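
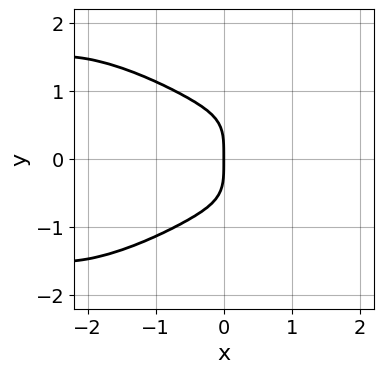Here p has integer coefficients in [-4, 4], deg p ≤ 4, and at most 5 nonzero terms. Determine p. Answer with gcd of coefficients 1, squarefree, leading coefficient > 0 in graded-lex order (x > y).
x^4 + 3*y^4 + 3*x^3 + 3*x

(a) deg p = 4. A generic line meets the curve in up to 4 points.
(b) Symmetries: it's symmetric under y → −y, forcing even powers of y.
(c) Against the integer gridlines: it crosses the x-axis at the gridline x = 0; it meets the y-axis at y = 0 (among the integer gridlines).
(d) Together with the visible shape, these determine p as stated.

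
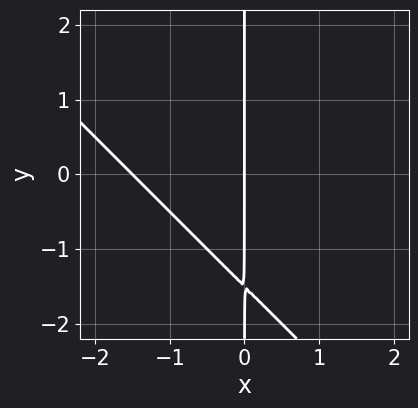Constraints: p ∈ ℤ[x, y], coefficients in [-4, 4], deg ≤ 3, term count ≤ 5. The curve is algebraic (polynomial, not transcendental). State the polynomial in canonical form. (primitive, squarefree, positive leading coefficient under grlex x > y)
2*x^2 + 2*x*y + 3*x

1. deg p = 2.
2. From the axis intercepts and sections: every point of the y-axis in the box is on the curve; it crosses the x-axis at the gridline x = 0.
3. Together with the visible shape, these determine p as stated.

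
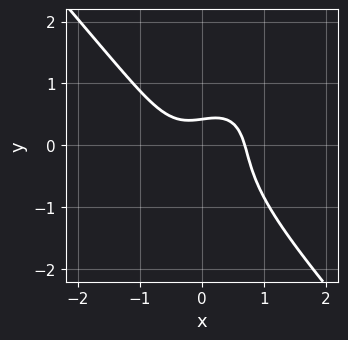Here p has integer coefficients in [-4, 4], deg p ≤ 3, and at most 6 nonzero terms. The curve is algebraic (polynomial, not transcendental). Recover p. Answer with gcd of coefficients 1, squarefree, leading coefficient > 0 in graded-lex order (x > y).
3*x^3 + 2*y^3 - x*y + 2*y - 1

First, deg p = 3.
Finally, the integer polynomial consistent with all of this is the stated p.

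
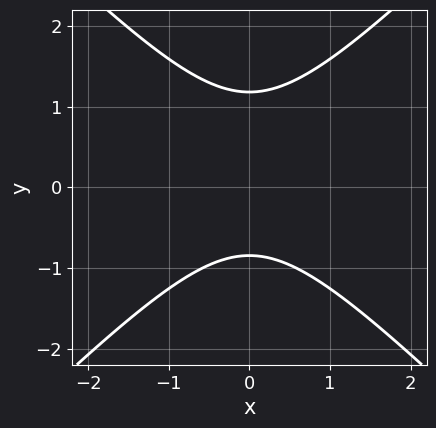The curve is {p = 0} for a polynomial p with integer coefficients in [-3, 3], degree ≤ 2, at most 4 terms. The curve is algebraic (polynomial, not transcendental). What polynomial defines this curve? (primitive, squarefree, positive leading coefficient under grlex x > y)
3*x^2 - 3*y^2 + y + 3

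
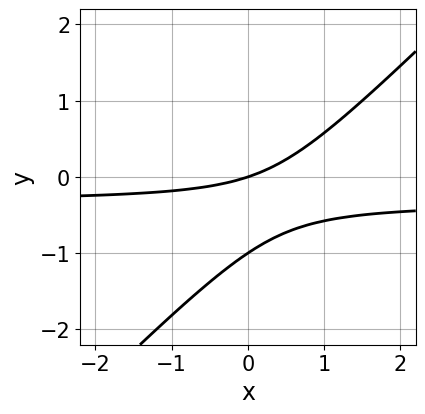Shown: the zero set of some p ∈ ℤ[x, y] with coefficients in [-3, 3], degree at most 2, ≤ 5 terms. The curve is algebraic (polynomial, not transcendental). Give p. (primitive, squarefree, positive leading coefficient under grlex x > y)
3*x*y - 3*y^2 + x - 3*y

deg p = 2.
Reading off the gridlines: the y-axis gridline crossings are at y ∈ {-1, 0}; it meets the x-axis at x = 0 (among the integer gridlines).
Matching integer coefficients to the picture gives p.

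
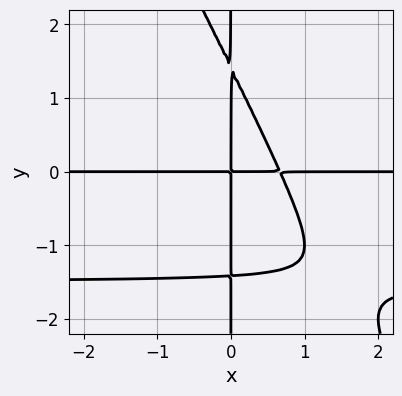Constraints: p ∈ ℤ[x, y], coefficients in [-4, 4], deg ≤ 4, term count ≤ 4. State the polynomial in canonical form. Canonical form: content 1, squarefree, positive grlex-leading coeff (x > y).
1. deg p = 4. A generic line meets the curve in up to 4 points.
2. Observable constraints: the visible y-axis segment lies entirely on the curve; every point of the x-axis in the box is on the curve.
3. These observations pin down the coefficients.

2*x^2*y^2 + x*y^3 + 3*x^2*y - 2*x*y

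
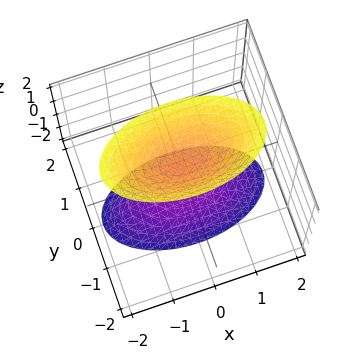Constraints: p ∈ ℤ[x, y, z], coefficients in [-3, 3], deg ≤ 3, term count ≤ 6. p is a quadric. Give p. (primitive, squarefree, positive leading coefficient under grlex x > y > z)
x^2 + 3*y^2 - z^2 + 1

1. I count 2 distinct pieces. Treating them together as one polynomial.
2. Degree: two sheets facing apart; a quadric, so deg p = 2.
3. Symmetries: mirror symmetry x ↦ −x ⇒ only even powers of x; the y ↦ −y reflection is a symmetry, so y appears only in even powers; it's symmetric under z → −z, forcing even powers of z.
4. Reading off the gridlines: it misses every integer gridline on the y-axis; among the integer gridlines, it crosses the z-axis at z ∈ {-1, 1}; the surface avoids every integer x-axis point in the box.
5. Together with the visible shape, these determine p as stated.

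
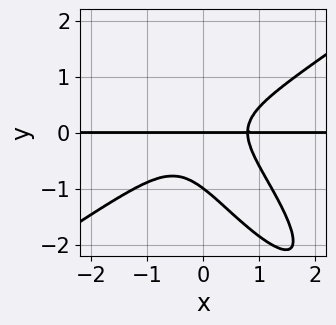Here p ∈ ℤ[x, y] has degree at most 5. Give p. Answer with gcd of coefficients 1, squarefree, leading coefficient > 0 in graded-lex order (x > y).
2*x^3*y - 3*x*y^3 - 2*y^4 - y^3 - y

First, the degree is 4 — a generic line meets the curve in up to 4 points.
Then, from the visible intercepts: the y-axis gridline crossings are at y ∈ {-1, 0}; the visible x-axis segment lies entirely on the curve.
Finally, these observations pin down the coefficients.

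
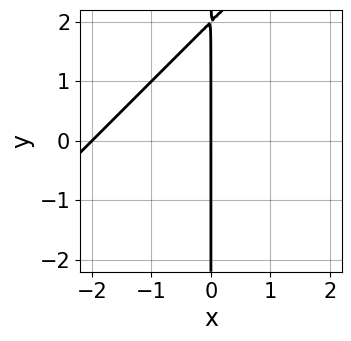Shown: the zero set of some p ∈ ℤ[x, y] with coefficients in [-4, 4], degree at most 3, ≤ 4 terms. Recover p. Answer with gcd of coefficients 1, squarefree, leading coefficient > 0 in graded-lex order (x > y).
First, degree: no degree-1 curve has this shape, so deg p = 2.
Then, from the axis intercepts and sections: the x-axis gridline crossings are at x ∈ {-2, 0}; the visible y-axis segment lies entirely on the curve.
Finally, together with the visible shape, these determine p as stated.

x^2 - x*y + 2*x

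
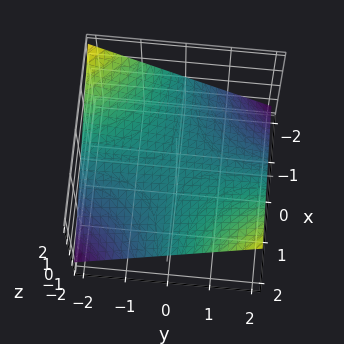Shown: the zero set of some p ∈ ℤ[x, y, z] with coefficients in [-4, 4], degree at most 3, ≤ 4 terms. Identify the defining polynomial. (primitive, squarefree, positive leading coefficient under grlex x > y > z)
x*y - 3*z

1. Degree: a saddle surface; a quadric, so deg p = 2.
2. Reading off the gridlines: one z-axis crossing is at z = 0; every point of the y-axis in the box is on the surface; every point of the x-axis in the box is on the surface.
3. Solving for integer coefficients yields p as stated.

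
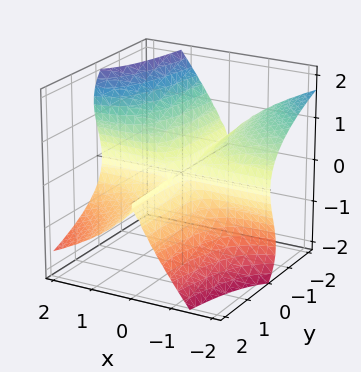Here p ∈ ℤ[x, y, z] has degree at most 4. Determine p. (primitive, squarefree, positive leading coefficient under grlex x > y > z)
First, deg p = 3. No degree-2 surface has this shape.
Then, observable constraints: it crosses the z-axis at the gridline z = 0; the visible y-axis segment lies entirely on the surface; the visible x-axis segment lies entirely on the surface.
Finally, together with the visible shape, these determine p as stated.

x^2*y - x*z^2 + z^3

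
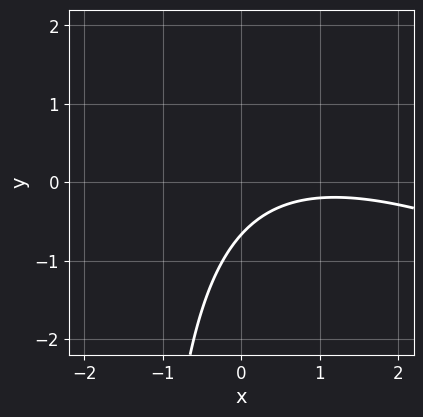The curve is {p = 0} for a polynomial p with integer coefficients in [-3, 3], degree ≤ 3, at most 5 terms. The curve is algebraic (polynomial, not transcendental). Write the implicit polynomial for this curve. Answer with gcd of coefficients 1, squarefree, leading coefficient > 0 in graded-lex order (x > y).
(a) The degree is 2 — the shape is more complex than any degree-1 curve.
(b) Checking where it meets the axes: no x-intercept at any integer in the box.
(c) Putting this together gives p.

x^2 + 2*x*y - 2*x + 3*y + 2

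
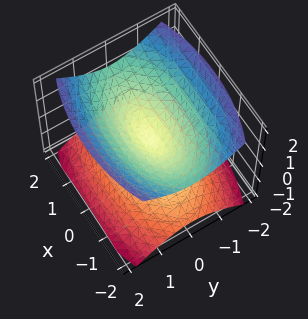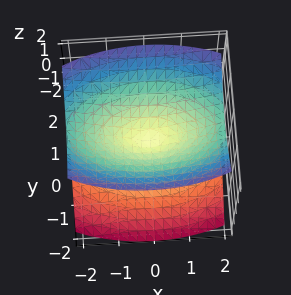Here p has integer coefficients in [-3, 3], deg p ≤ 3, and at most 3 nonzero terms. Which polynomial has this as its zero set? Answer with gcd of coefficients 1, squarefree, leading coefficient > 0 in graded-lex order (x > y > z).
x^2 + 3*y^2 - 3*z^2

(a) The picture has 2 separate pieces. Treating them together as one polynomial.
(b) The degree is 2 — a double cone through the origin; a quadric.
(c) Symmetries: it's symmetric under y → −y, forcing even powers of y; it's symmetric under z → −z, forcing even powers of z; it's symmetric under x → −x, forcing even powers of x.
(d) Checking where it meets the axes: one z-axis crossing is at z = 0; it crosses the x-axis at the gridline x = 0; it crosses the y-axis at the gridline y = 0.
(e) Assembling these constraints gives the stated polynomial.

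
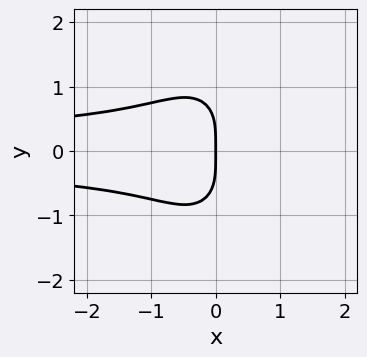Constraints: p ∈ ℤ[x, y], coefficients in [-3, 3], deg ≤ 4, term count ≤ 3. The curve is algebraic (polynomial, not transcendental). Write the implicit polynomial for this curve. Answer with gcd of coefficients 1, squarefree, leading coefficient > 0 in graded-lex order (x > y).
(a) The degree is 4 — no degree-3 curve has this shape.
(b) Symmetries: it's symmetric under y → −y, forcing even powers of y.
(c) Reading off the gridlines: it meets the x-axis at x = 0 (among the integer gridlines); it meets the y-axis at y = 0 (among the integer gridlines).
(d) Fitting integer coefficients to these (and the overall shape) gives p.

3*x^2*y^2 + y^4 + 2*x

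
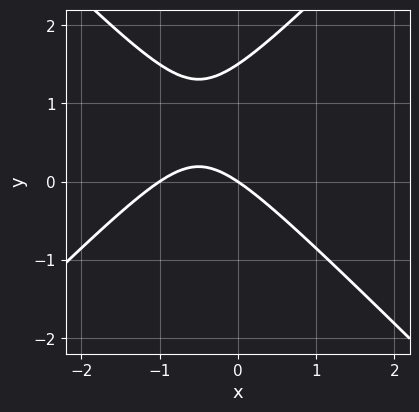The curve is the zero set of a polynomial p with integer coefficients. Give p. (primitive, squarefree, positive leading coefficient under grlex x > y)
1. Degree: no degree-1 curve has this shape, so deg p = 2.
2. Observable constraints: the x-axis gridline crossings are at x ∈ {-1, 0}; one y-axis crossing is at y = 0.
3. The integer polynomial consistent with all of this is the stated p.

2*x^2 - 2*y^2 + 2*x + 3*y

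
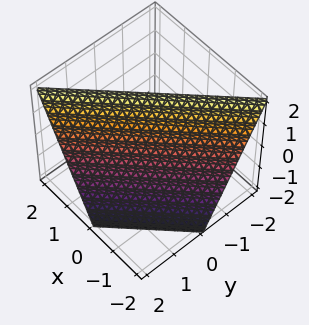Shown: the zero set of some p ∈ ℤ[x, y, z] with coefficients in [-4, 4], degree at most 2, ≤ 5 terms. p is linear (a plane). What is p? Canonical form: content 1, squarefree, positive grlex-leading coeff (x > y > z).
2*x - 2*y - z + 2

First, deg p = 1. The surface is flat (a plane).
Then, from the axis intercepts and sections: it meets the x-axis at x = -1 (among the integer gridlines); one z-axis crossing is at z = 2.
Finally, putting this together gives p. Check: (0, 1, 0) on the y-axis lies on the surface, and p(0, 1, 0) = 0. ✓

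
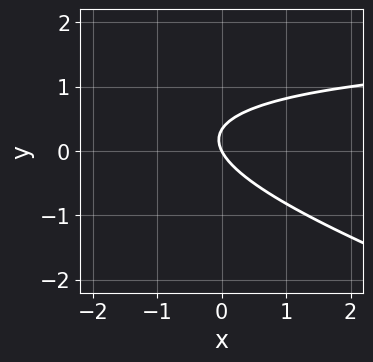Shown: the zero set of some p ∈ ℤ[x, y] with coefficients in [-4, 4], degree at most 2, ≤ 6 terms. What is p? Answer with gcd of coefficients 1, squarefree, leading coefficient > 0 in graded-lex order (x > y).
1. deg p = 2. The shape is more complex than any degree-1 curve.
2. Against the integer gridlines: it crosses the x-axis at the gridline x = 0; it meets the y-axis at y = 0 (among the integer gridlines).
3. Matching integer coefficients to the picture gives p.

x*y + 3*y^2 - 2*x - y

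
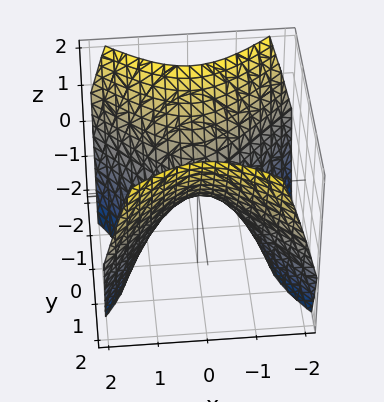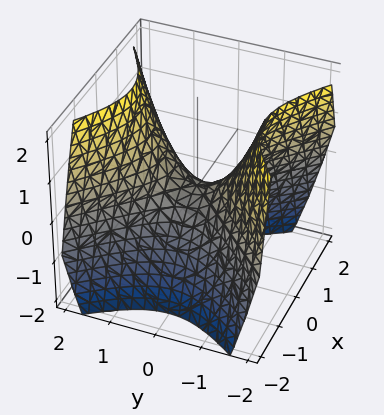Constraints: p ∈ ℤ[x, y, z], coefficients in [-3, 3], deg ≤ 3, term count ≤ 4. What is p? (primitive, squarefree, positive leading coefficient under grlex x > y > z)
1. The degree is 2 — a hyperbolic paraboloid; a quadric.
2. Symmetries: it's symmetric under y → −y, forcing even powers of y; the x ↦ −x reflection is a symmetry, so x appears only in even powers.
3. Checking where it meets the axes: it crosses the y-axis at the gridline y = 0; one x-axis crossing is at x = 0.
4. Assembling these constraints gives the stated polynomial.

x^2 - y^2 + z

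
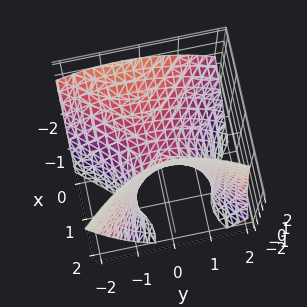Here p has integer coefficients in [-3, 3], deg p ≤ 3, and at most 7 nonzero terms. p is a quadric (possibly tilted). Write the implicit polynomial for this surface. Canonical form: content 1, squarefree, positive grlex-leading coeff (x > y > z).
deg p = 2. No degree-1 surface has this shape.
From the visible intercepts: one z-axis crossing is at z = 0; it meets the y-axis at y = 0 (among the integer gridlines); one x-axis crossing is at x = 0.
Together with the visible shape, these determine p as stated.

2*x^2 + x*y + 3*x*z - 2*y^2 - 3*z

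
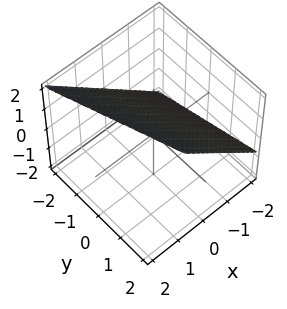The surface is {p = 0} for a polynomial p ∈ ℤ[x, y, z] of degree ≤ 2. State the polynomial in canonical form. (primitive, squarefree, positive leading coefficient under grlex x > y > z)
1. Degree: the surface is flat (a plane), so deg p = 1.
2. Observable constraints: it crosses the y-axis at the gridline y = -2.
3. Matching integer coefficients to the picture gives p.

3*x + y - 3*z + 2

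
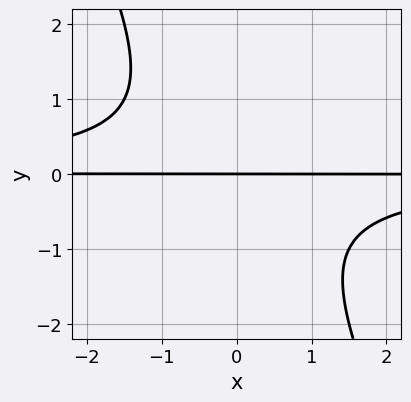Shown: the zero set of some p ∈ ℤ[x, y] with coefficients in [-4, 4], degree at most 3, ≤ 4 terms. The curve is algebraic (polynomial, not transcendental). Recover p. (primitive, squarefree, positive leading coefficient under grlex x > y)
1. The degree is 3 — the shape is more complex than any degree-2 curve.
2. From the visible intercepts: one y-axis crossing is at y = 0; every point of the x-axis in the box is on the curve.
3. Putting this together gives p.

2*x*y^2 + y^3 + 2*y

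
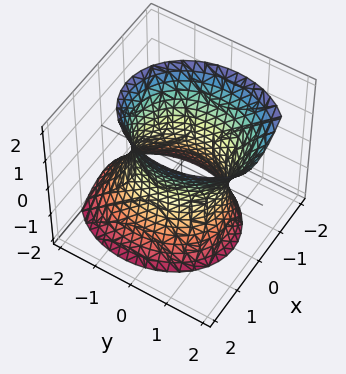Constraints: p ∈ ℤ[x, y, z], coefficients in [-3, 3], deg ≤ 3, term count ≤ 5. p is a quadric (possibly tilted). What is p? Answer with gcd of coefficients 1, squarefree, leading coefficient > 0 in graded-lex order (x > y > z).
3*x^2 + 2*y^2 - y*z - z^2 - 3

(a) deg p = 2. The shape is more complex than any degree-1 surface.
(b) Observable constraints: no z-intercept at any integer in the box; the x-axis gridline crossings are at x ∈ {-1, 1}.
(c) Putting this together gives p.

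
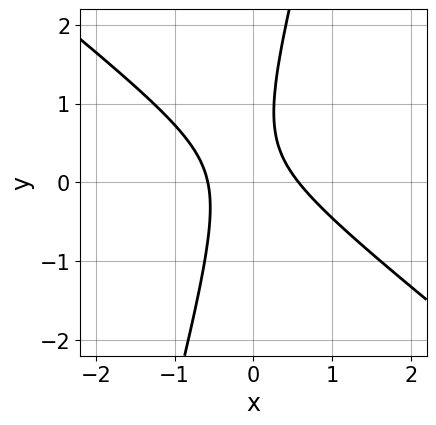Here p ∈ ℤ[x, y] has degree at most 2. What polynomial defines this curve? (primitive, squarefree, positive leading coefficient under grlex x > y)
(a) The degree is 2 — a generic line meets the curve in up to 2 points.
(b) From the axis intercepts and sections: no y-intercept at any integer in the box.
(c) The integer polynomial consistent with all of this is the stated p.

3*x^2 + 3*x*y - y^2 + y - 1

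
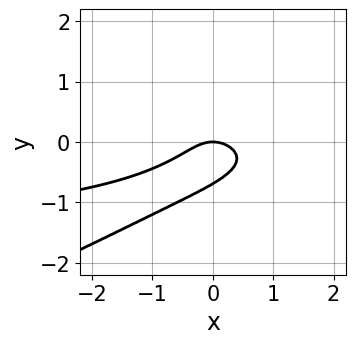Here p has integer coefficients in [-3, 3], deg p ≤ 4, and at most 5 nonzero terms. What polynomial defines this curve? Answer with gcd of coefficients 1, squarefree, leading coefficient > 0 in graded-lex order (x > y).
x*y^3 - 3*y^4 - 3*x*y^2 - x^2 - y

1. The degree is 4 — the shape is more complex than any degree-3 curve.
2. Reading off the gridlines: it meets the x-axis at x = 0 (among the integer gridlines); it meets the y-axis at y = 0 (among the integer gridlines).
3. Solving for integer coefficients yields p as stated.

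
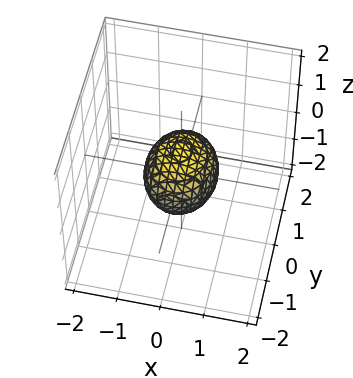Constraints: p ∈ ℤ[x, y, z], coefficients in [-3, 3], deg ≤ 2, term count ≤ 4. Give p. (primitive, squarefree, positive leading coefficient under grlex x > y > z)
1. deg p = 2.
2. Symmetries: mirror symmetry z ↦ −z ⇒ only even powers of z; the x ↦ −x reflection is a symmetry, so x appears only in even powers; it's symmetric under y → −y, forcing even powers of y.
3. Checking where it meets the axes: among the integer gridlines, it crosses the y-axis at y ∈ {-1, 1}.
4. Solving for integer coefficients yields p as stated.

3*x^2 + 2*y^2 + 3*z^2 - 2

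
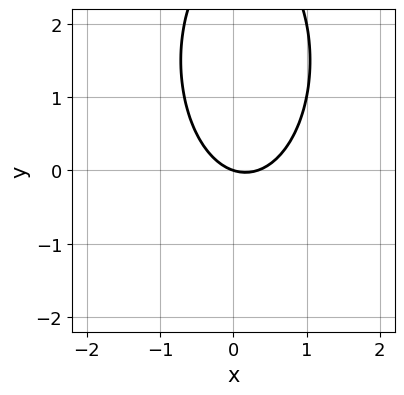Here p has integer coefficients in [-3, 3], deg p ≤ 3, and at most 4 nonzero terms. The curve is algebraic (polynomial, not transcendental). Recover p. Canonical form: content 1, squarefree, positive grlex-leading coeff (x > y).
Degree: the shape is more complex than any degree-1 curve, so deg p = 2.
Checking where it meets the axes: one x-axis crossing is at x = 0; one y-axis crossing is at y = 0.
These observations pin down the coefficients.

3*x^2 + y^2 - x - 3*y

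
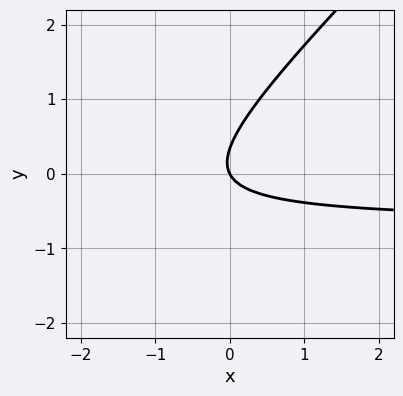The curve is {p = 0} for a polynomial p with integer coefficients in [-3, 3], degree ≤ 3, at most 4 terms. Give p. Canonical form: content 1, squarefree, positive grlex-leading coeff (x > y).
3*x*y - 3*y^2 + 2*x + y

Degree: a generic line meets the curve in up to 2 points, so deg p = 2.
Reading off the gridlines: it crosses the y-axis at the gridline y = 0; it crosses the x-axis at the gridline x = 0.
Solving for integer coefficients yields p as stated.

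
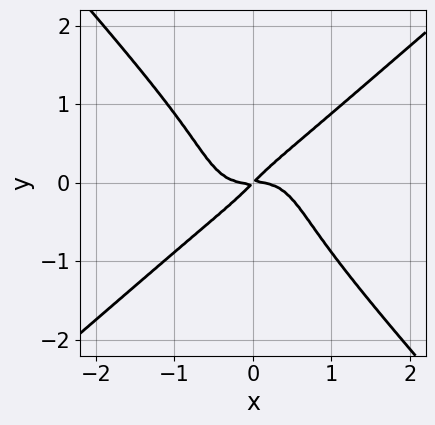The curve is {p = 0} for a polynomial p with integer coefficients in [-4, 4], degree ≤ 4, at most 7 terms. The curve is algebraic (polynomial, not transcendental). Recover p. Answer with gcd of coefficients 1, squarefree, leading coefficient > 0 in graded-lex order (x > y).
2*x^4 - x^3*y - 2*y^4 + x*y - y^2

1. The degree is 4 — the shape is more complex than any degree-3 curve.
2. Against the integer gridlines: one y-axis crossing is at y = 0; it crosses the x-axis at the gridline x = 0.
3. Fitting integer coefficients to these (and the overall shape) gives p.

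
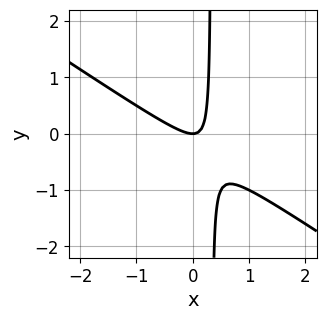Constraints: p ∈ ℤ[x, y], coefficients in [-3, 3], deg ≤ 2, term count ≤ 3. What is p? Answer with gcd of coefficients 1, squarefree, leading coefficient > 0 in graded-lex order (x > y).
2*x^2 + 3*x*y - y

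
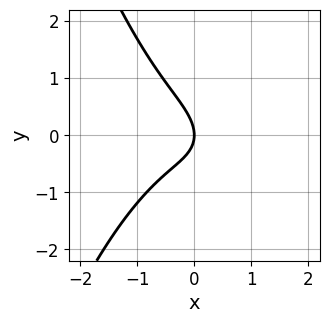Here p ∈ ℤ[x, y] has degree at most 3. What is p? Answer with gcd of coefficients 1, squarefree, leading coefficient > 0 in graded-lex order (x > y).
First, deg p = 3.
Next, against the integer gridlines: one y-axis crossing is at y = 0; one x-axis crossing is at x = 0.
Finally, matching integer coefficients to the picture gives p.

2*x^3 + x*y + 2*y^2 + 2*x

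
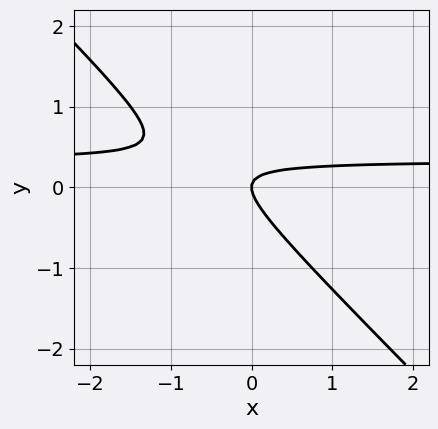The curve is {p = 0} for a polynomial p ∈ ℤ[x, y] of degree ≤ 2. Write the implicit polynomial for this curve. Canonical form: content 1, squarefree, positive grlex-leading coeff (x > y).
(a) Degree: the shape is more complex than any degree-1 curve, so deg p = 2.
(b) Checking where it meets the axes: it meets the y-axis at y = 0 (among the integer gridlines); it crosses the x-axis at the gridline x = 0.
(c) These observations pin down the coefficients.

3*x*y + 3*y^2 - x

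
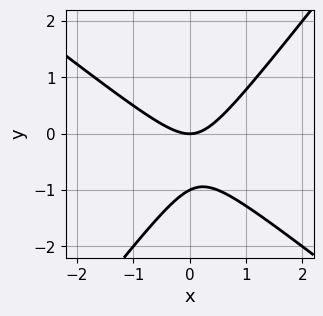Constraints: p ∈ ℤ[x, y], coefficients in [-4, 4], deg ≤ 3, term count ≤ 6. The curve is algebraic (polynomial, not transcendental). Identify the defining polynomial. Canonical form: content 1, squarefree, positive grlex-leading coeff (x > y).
1. deg p = 2. A generic line meets the curve in up to 2 points.
2. From the visible intercepts: it meets the x-axis at x = 0 (among the integer gridlines); among the integer gridlines, it crosses the y-axis at y ∈ {-1, 0}.
3. Assembling these constraints gives the stated polynomial.

2*x^2 + x*y - 2*y^2 - 2*y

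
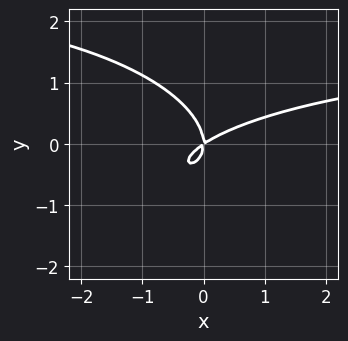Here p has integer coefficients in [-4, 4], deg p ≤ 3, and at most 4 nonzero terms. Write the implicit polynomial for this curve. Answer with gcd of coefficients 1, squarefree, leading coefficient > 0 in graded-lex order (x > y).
1. deg p = 3. The shape is more complex than any degree-2 curve.
2. From the visible intercepts: it crosses the y-axis at the gridline y = 0; it crosses the x-axis at the gridline x = 0.
3. The integer polynomial consistent with all of this is the stated p.

x^2*y + 3*y^3 - 2*x^2 + 3*x*y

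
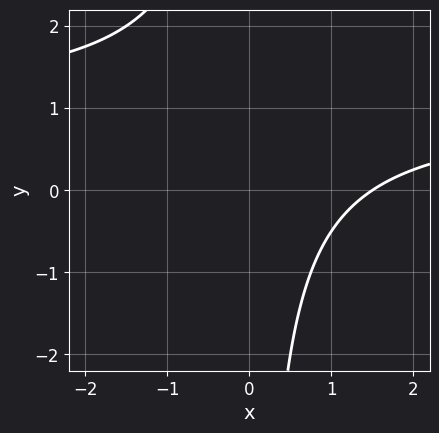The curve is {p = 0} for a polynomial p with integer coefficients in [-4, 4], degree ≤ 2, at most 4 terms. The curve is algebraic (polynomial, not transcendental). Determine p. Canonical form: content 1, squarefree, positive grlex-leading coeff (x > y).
2*x*y - 2*x + 3

1. The degree is 2 — no degree-1 curve has this shape.
2. Observable constraints: it misses every integer gridline on the y-axis.
3. These observations pin down the coefficients.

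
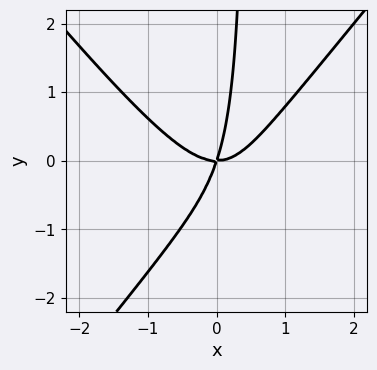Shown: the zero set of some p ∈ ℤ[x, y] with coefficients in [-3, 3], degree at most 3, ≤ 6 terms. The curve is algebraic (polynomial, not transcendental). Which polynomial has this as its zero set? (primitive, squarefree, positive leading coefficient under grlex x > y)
3*x^3 - 2*x*y^2 - 3*x*y + y^2

First, deg p = 3. A generic line meets the curve in up to 3 points.
Then, reading off the gridlines: it meets the y-axis at y = 0 (among the integer gridlines); one x-axis crossing is at x = 0.
Finally, these observations pin down the coefficients.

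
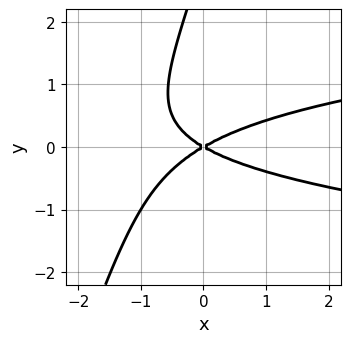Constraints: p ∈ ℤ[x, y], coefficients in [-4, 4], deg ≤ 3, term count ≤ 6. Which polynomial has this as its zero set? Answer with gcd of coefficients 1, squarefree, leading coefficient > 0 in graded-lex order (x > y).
1. deg p = 3.
2. Reading off the gridlines: it meets the x-axis at x = 0 (among the integer gridlines); it crosses the y-axis at the gridline y = 0.
3. The integer polynomial consistent with all of this is the stated p.

3*x*y^2 - y^3 - x^2 + 3*y^2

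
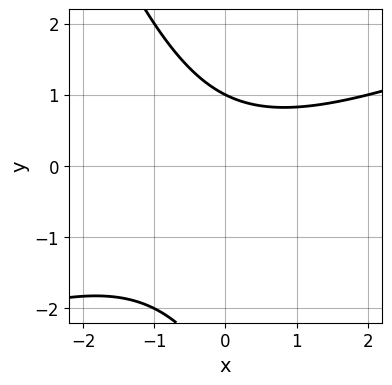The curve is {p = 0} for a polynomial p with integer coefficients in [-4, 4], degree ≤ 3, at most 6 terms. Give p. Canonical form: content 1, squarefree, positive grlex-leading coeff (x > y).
x^2 - 2*x*y - y^2 - 2*y + 3

1. deg p = 2. A generic line meets the curve in up to 2 points.
2. Against the integer gridlines: one y-axis crossing is at y = 1; it misses every integer gridline on the x-axis.
3. Putting this together gives p.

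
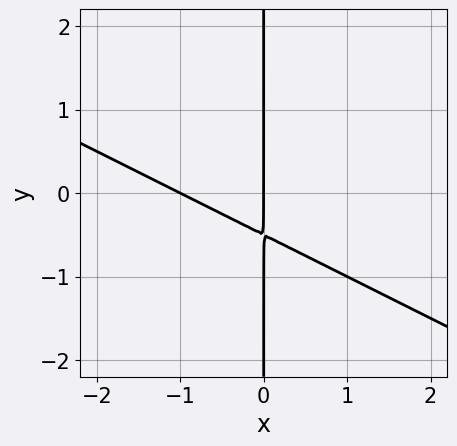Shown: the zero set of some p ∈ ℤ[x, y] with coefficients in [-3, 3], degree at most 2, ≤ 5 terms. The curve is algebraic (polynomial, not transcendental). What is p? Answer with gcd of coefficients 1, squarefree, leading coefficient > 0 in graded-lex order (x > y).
x^2 + 2*x*y + x

Degree: a generic line meets the curve in up to 2 points, so deg p = 2.
From the visible intercepts: the x-axis gridline crossings are at x ∈ {-1, 0}; every point of the y-axis in the box is on the curve.
Fitting integer coefficients to these (and the overall shape) gives p.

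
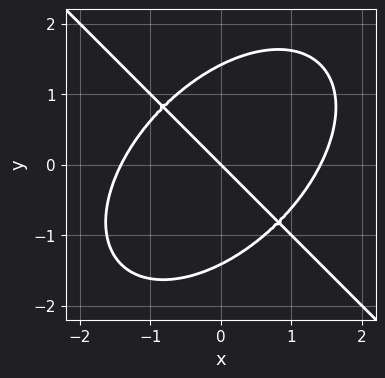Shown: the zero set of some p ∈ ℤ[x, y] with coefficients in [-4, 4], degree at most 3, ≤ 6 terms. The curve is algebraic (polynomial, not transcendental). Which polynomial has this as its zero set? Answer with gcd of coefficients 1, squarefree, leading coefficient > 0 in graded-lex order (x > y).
x^3 + y^3 - 2*x - 2*y

1. Degree: no degree-2 curve has this shape, so deg p = 3.
2. Checking where it meets the axes: one y-axis crossing is at y = 0; it crosses the x-axis at the gridline x = 0.
3. Together with the visible shape, these determine p as stated.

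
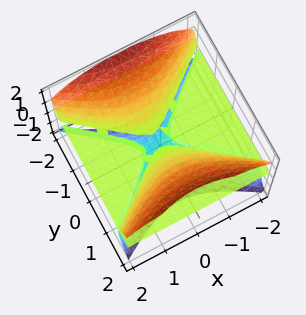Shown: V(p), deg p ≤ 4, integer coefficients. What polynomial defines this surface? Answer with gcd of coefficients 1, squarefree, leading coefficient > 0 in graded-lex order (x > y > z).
2*x^2*z - 3*y^2*z + 2*z^3 - y*z + 2*z^2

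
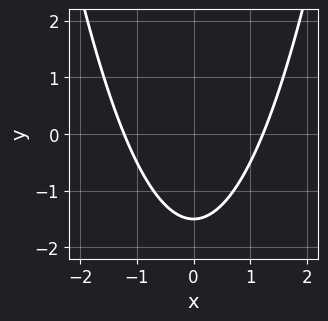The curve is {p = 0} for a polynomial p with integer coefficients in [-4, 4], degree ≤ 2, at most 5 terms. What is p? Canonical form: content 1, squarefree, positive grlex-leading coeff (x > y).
2*x^2 - 2*y - 3

1. Degree: no degree-1 curve has this shape, so deg p = 2.
2. Symmetries: the x ↦ −x reflection is a symmetry, so x appears only in even powers.
3. Fitting integer coefficients to these (and the overall shape) gives p.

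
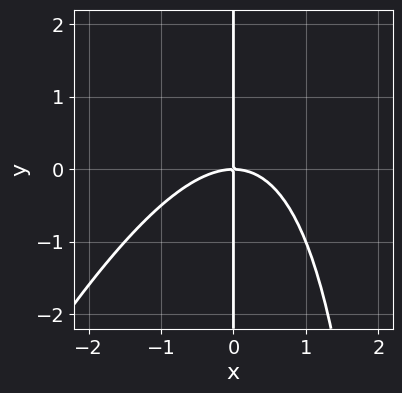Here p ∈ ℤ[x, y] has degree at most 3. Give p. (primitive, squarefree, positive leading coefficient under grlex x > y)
2*x^3 - x^2*y + 3*x*y

(a) deg p = 3. A generic line meets the curve in up to 3 points.
(b) Observable constraints: every point of the y-axis in the box is on the curve; it crosses the x-axis at the gridline x = 0.
(c) Fitting integer coefficients to these (and the overall shape) gives p.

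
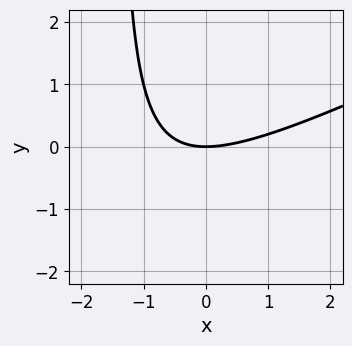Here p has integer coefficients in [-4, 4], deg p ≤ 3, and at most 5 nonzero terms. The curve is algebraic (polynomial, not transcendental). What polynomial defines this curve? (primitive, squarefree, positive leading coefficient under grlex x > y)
First, degree: the shape is more complex than any degree-1 curve, so deg p = 2.
Then, reading off the gridlines: it crosses the x-axis at the gridline x = 0; it crosses the y-axis at the gridline y = 0.
Finally, solving for integer coefficients yields p as stated.

x^2 - 2*x*y - 3*y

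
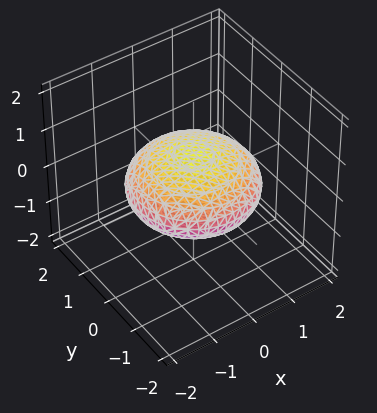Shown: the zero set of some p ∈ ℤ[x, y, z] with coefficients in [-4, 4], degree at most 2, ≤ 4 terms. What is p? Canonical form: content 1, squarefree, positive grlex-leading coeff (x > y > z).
x^2 + y^2 + 3*z^2 - 2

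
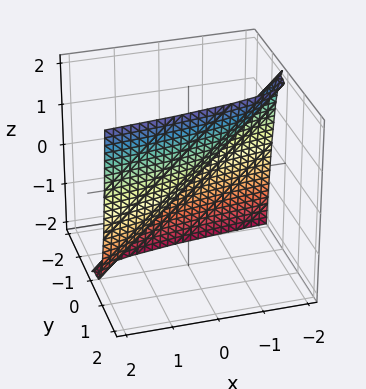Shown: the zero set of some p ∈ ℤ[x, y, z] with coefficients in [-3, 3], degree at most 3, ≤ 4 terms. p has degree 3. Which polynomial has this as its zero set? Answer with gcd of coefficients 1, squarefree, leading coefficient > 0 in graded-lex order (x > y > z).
First, degree: no degree-2 surface has this shape, so deg p = 3.
Then, checking where it meets the axes: it meets the z-axis at z = 0 (among the integer gridlines); it meets the y-axis at y = 0 (among the integer gridlines); it meets the x-axis at x = 0 (among the integer gridlines).
Finally, the integer polynomial consistent with all of this is the stated p.

3*y^3 - x - z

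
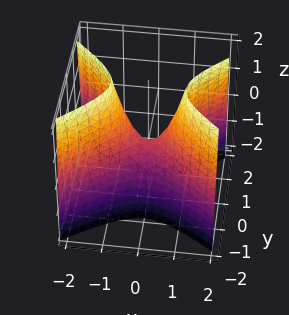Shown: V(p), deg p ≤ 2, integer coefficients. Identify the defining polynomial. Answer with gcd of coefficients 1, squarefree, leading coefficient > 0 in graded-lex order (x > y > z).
2*x^2 - 3*y^2 - z

First, deg p = 2. A hyperbolic paraboloid; a quadric.
Next, symmetries: the x ↦ −x reflection is a symmetry, so x appears only in even powers; mirror symmetry y ↦ −y ⇒ only even powers of y.
Then, against the integer gridlines: it crosses the y-axis at the gridline y = 0; it meets the x-axis at x = 0 (among the integer gridlines).
Finally, these observations pin down the coefficients.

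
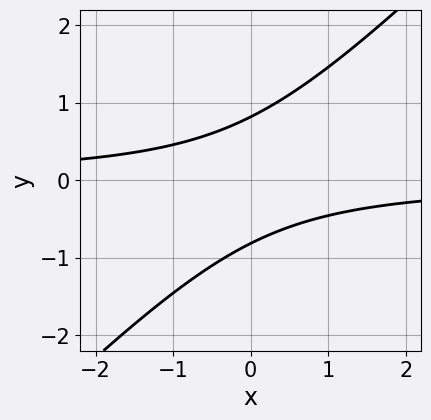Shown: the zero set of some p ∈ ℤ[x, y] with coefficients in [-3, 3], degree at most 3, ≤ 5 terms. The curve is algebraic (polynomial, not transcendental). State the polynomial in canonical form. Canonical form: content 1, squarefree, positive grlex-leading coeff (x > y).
(a) Degree: the shape is more complex than any degree-1 curve, so deg p = 2.
(b) Observable constraints: it misses every integer gridline on the x-axis.
(c) Assembling these constraints gives the stated polynomial.

3*x*y - 3*y^2 + 2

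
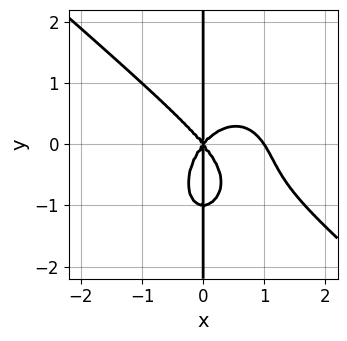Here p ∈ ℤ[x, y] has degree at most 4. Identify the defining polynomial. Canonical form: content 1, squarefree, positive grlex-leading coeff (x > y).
First, degree: a generic line meets the curve in up to 4 points, so deg p = 4.
Then, reading off the gridlines: among the integer gridlines, it crosses the x-axis at x ∈ {0, 1}; the visible y-axis segment lies entirely on the curve.
Finally, putting this together gives p.

3*x^4 + 2*x^3*y + 2*x*y^3 - 3*x^3 + 2*x*y^2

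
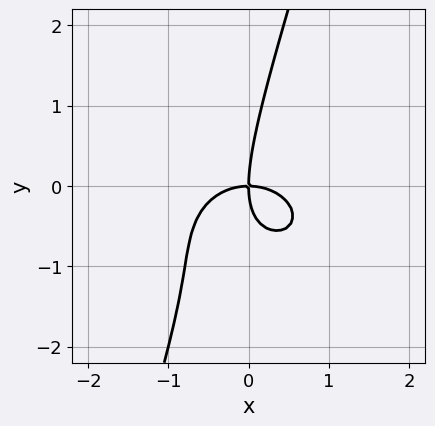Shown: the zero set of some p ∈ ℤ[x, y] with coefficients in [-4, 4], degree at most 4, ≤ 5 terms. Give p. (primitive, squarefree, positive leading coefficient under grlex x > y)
2*x^3 + 3*x*y^2 - y^3 + 3*x*y

(a) Degree: the shape is more complex than any degree-2 curve, so deg p = 3.
(b) Checking where it meets the axes: it crosses the y-axis at the gridline y = 0; one x-axis crossing is at x = 0.
(c) Putting this together gives p.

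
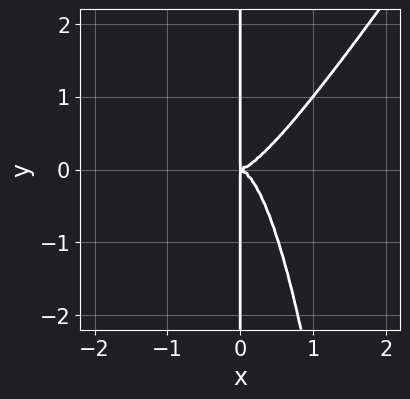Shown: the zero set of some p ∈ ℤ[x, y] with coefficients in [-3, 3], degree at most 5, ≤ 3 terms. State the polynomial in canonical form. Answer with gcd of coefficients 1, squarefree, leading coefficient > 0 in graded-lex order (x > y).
Degree: no degree-3 curve has this shape, so deg p = 4.
Reading off the gridlines: the visible y-axis segment lies entirely on the curve.
The integer polynomial consistent with all of this is the stated p.

3*x^4 - 2*x^3*y - x*y^2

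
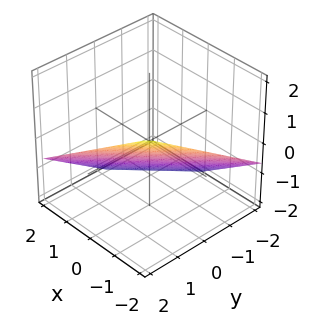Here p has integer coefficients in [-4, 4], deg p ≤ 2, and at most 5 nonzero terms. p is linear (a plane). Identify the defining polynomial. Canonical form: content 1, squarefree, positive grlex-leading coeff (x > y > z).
1. deg p = 1. The surface is flat (a plane).
2. Observable constraints: one x-axis crossing is at x = -1; one y-axis crossing is at y = 1.
3. Matching integer coefficients to the picture gives p.

2*x - 2*y + 3*z + 2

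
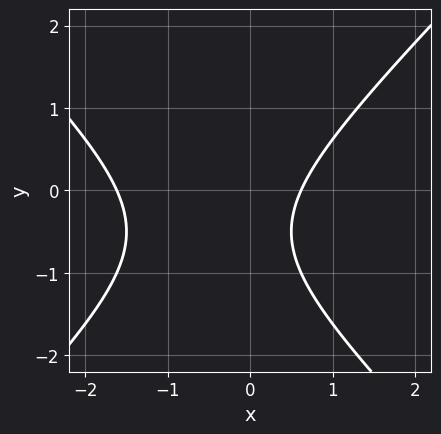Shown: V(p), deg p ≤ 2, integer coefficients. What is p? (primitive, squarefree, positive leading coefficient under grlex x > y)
(a) Degree: no degree-1 curve has this shape, so deg p = 2.
(b) Observable constraints: it misses every integer gridline on the y-axis.
(c) Solving for integer coefficients yields p as stated.

x^2 - y^2 + x - y - 1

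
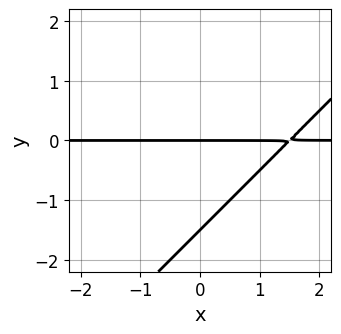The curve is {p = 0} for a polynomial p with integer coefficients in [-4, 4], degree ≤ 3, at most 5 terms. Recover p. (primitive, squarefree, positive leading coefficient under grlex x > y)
2*x*y - 2*y^2 - 3*y

First, degree: a generic line meets the curve in up to 2 points, so deg p = 2.
Next, against the integer gridlines: one y-axis crossing is at y = 0; the visible x-axis segment lies entirely on the curve.
Finally, matching integer coefficients to the picture gives p.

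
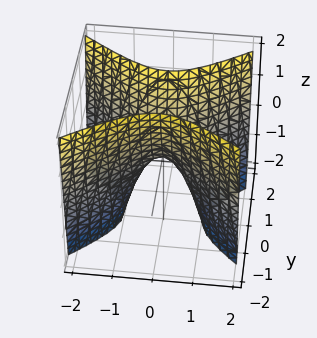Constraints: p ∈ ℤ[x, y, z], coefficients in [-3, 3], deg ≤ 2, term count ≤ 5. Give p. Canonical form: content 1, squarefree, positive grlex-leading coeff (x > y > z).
2*x^2 - 3*y^2 + z

Degree: a hyperbolic paraboloid; a quadric, so deg p = 2.
Symmetries: mirror symmetry y ↦ −y ⇒ only even powers of y; mirror symmetry x ↦ −x ⇒ only even powers of x.
Observable constraints: one x-axis crossing is at x = 0; it crosses the z-axis at the gridline z = 0; it crosses the y-axis at the gridline y = 0.
Together with the visible shape, these determine p as stated.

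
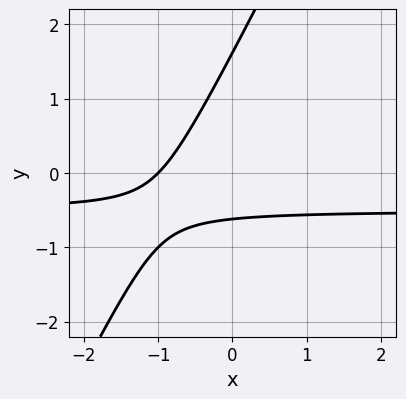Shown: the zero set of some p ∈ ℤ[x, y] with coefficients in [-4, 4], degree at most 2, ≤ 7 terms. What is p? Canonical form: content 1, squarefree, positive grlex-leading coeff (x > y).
2*x*y - y^2 + x + y + 1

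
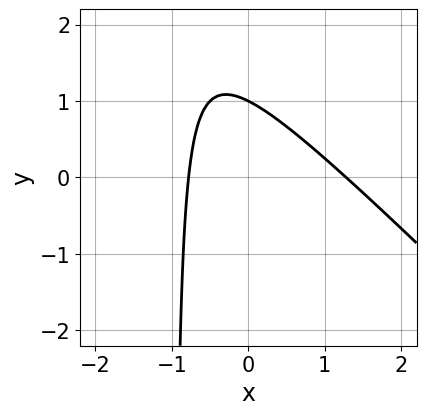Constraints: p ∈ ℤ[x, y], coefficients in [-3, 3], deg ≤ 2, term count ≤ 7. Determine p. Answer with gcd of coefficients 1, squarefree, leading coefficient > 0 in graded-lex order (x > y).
1. The degree is 2 — the shape is more complex than any degree-1 curve.
2. From the axis intercepts and sections: it meets the y-axis at y = 1 (among the integer gridlines).
3. Together with the visible shape, these determine p as stated.

2*x^2 + 2*x*y - x + 2*y - 2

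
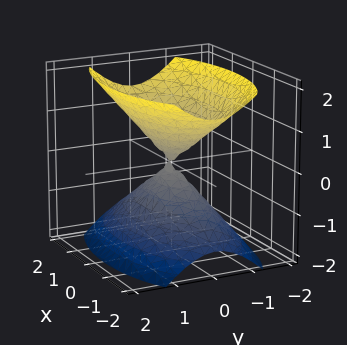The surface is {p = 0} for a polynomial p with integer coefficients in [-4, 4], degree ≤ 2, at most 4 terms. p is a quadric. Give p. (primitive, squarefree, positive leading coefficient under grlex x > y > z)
First, the picture has 2 separate pieces.
Next, the degree is 2 — two nappes meeting at a single point; a quadric.
Then, symmetries: it's symmetric under x → −x, forcing even powers of x; mirror symmetry z ↦ −z ⇒ only even powers of z; mirror symmetry y ↦ −y ⇒ only even powers of y.
Then, from the visible intercepts: one y-axis crossing is at y = 0; it crosses the z-axis at the gridline z = 0; one x-axis crossing is at x = 0.
Finally, matching integer coefficients to the picture gives p.

x^2 + 3*y^2 - 2*z^2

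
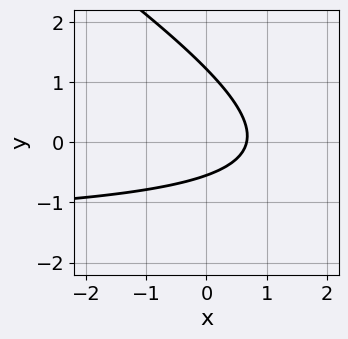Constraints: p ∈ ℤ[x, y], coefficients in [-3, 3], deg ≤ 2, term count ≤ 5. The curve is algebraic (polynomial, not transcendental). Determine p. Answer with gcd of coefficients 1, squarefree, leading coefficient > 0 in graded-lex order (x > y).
2*x*y + 3*y^2 + 3*x - 2*y - 2

The degree is 2 — a generic line meets the curve in up to 2 points.
Matching integer coefficients to the picture gives p.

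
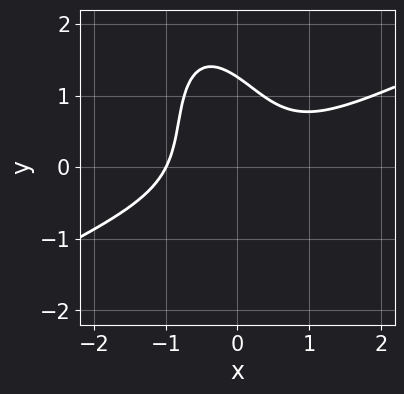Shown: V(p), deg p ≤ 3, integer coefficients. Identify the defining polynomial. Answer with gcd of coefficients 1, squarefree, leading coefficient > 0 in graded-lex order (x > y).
2*x^3 - 3*x^2*y - 2*x*y^2 - y^3 + 2

First, deg p = 3. A generic line meets the curve in up to 3 points.
Next, from the axis intercepts and sections: it meets the x-axis at x = -1 (among the integer gridlines).
Finally, solving for integer coefficients yields p as stated.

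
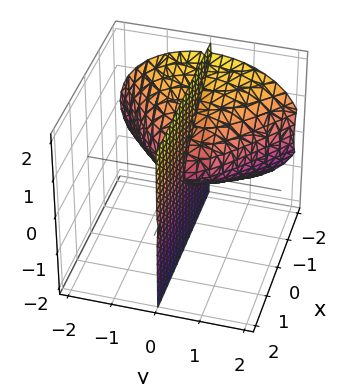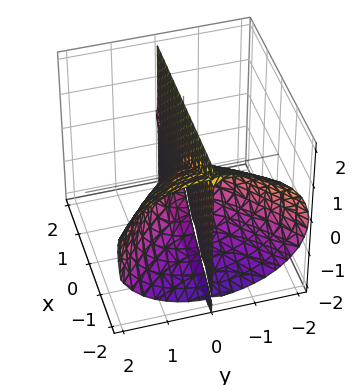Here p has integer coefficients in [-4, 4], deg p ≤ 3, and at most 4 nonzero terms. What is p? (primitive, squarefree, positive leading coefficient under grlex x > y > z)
First, there are 2 components. Treating them together as one polynomial.
Then, the degree is 3 — the shape is more complex than any degree-2 surface.
Next, checking where it meets the axes: it crosses the y-axis at the gridline y = 0; every point of the z-axis in the box is on the surface; every point of the x-axis in the box is on the surface.
Finally, assembling these constraints gives the stated polynomial.

x^2*y - 2*y^3 - 3*y*z^2 - 2*x*y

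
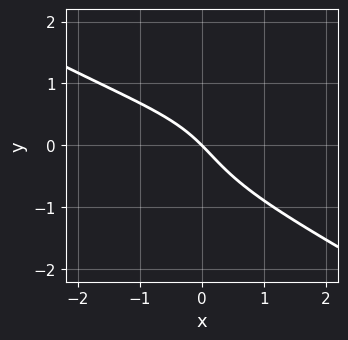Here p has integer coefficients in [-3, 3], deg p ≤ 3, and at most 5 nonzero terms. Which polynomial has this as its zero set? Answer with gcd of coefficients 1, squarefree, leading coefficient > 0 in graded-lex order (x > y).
(a) Degree: no degree-2 curve has this shape, so deg p = 3.
(b) From the visible intercepts: it meets the y-axis at y = 0 (among the integer gridlines); it meets the x-axis at x = 0 (among the integer gridlines).
(c) Matching integer coefficients to the picture gives p.

x^2*y - 3*y^3 + x*y - 3*x - 3*y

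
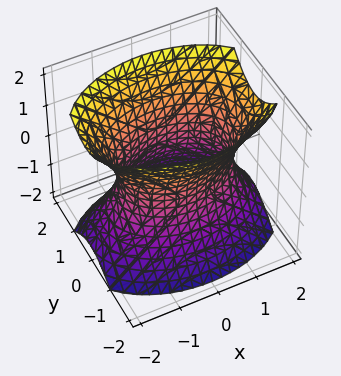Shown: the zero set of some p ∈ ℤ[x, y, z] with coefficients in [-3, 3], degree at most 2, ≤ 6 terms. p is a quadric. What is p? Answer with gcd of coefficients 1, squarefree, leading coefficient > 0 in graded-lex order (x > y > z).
1. Degree: one connected sheet with a waist; a quadric, so deg p = 2.
2. Symmetries: it's symmetric under z → −z, forcing even powers of z; it's symmetric under y → −y, forcing even powers of y; it's symmetric under x → −x, forcing even powers of x.
3. Against the integer gridlines: it misses every integer gridline on the z-axis; among the integer gridlines, it crosses the y-axis at y ∈ {-1, 1}.
4. These observations pin down the coefficients.

x^2 + 2*y^2 - z^2 - 2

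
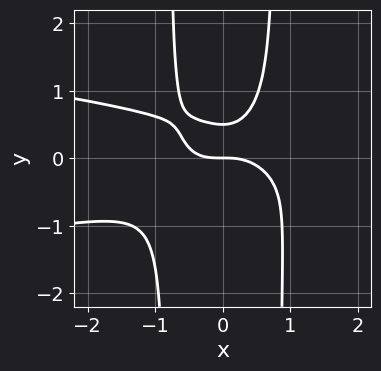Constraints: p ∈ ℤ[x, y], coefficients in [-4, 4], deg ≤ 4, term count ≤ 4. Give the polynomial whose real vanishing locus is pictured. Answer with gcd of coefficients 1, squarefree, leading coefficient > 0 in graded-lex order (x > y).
3*x^2*y^2 + x^3 - 2*y^2 + y

deg p = 4. A generic line meets the curve in up to 4 points.
Reading off the gridlines: it meets the y-axis at y = 0 (among the integer gridlines); it meets the x-axis at x = 0 (among the integer gridlines).
Solving for integer coefficients yields p as stated.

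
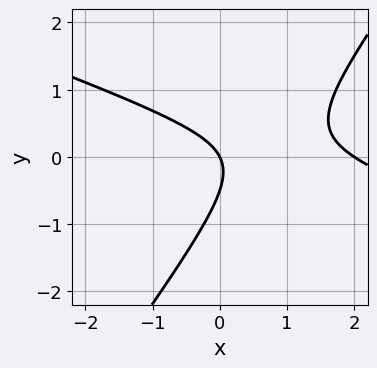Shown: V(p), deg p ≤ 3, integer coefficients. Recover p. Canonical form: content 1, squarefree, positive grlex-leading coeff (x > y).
x^2 + 2*x*y - 2*y^2 - 2*x - y

Degree: no degree-1 curve has this shape, so deg p = 2.
From the visible intercepts: one y-axis crossing is at y = 0; among the integer gridlines, it crosses the x-axis at x ∈ {0, 2}.
Assembling these constraints gives the stated polynomial.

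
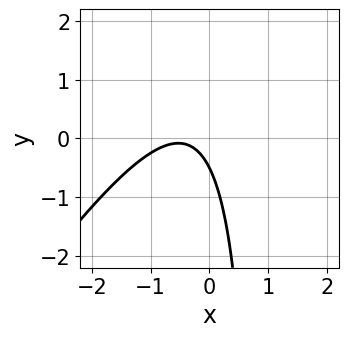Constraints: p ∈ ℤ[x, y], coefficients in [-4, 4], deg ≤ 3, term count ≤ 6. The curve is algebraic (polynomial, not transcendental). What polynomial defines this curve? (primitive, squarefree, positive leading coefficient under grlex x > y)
The degree is 2 — no degree-1 curve has this shape.
From the axis intercepts and sections: no x-intercept at any integer in the box.
Solving for integer coefficients yields p as stated.

3*x^2 - 2*x*y + 3*x + 2*y + 1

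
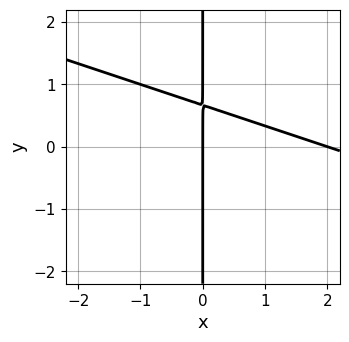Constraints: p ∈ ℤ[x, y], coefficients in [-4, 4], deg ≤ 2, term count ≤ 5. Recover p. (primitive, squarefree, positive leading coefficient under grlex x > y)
Degree: the shape is more complex than any degree-1 curve, so deg p = 2.
Observable constraints: the x-axis gridline crossings are at x ∈ {0, 2}; the visible y-axis segment lies entirely on the curve.
The integer polynomial consistent with all of this is the stated p.

x^2 + 3*x*y - 2*x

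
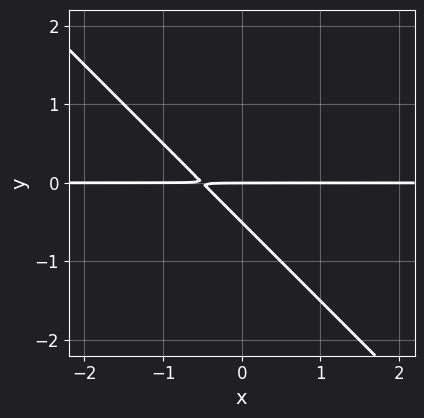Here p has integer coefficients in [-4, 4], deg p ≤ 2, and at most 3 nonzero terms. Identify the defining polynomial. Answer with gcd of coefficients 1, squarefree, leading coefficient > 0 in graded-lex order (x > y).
2*x*y + 2*y^2 + y

Degree: the shape is more complex than any degree-1 curve, so deg p = 2.
From the visible intercepts: it crosses the y-axis at the gridline y = 0; every point of the x-axis in the box is on the curve.
Solving for integer coefficients yields p as stated.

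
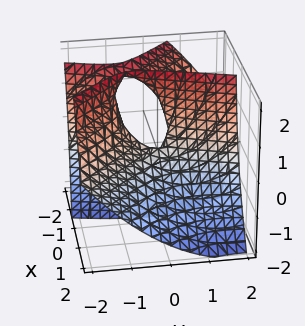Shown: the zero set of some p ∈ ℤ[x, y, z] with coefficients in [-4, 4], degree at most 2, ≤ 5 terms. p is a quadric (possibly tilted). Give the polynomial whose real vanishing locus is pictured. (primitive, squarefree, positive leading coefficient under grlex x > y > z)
(a) The degree is 2 — a generic line meets the surface in up to 2 points.
(b) From the visible intercepts: it meets the z-axis at z = 0 (among the integer gridlines); one x-axis crossing is at x = 0; it crosses the y-axis at the gridline y = 0.
(c) Matching integer coefficients to the picture gives p.

3*x^2 + 2*x*y + 3*x*z - y^2 + z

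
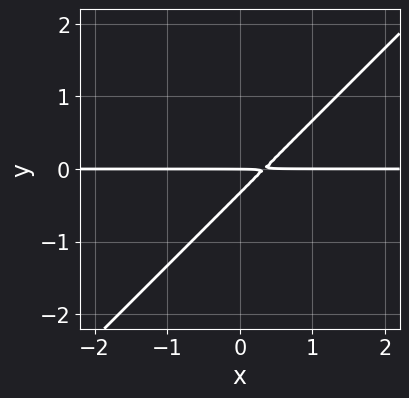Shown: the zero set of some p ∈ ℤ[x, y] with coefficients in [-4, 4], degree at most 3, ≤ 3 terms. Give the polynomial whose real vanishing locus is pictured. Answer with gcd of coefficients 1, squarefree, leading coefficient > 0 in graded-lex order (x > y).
3*x*y - 3*y^2 - y

Degree: the shape is more complex than any degree-1 curve, so deg p = 2.
Against the integer gridlines: one y-axis crossing is at y = 0; every point of the x-axis in the box is on the curve.
These observations pin down the coefficients.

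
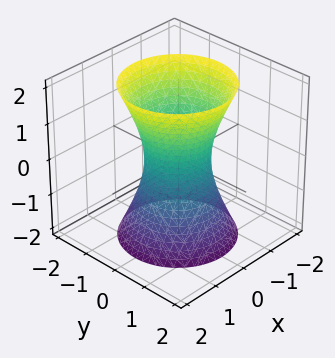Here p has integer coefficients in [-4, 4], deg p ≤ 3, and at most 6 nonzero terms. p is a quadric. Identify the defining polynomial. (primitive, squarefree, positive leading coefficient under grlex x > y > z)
First, degree: one connected sheet with a waist; a quadric, so deg p = 2.
Next, by symmetry, every cross-section ⟂ z is a circle, so x, y appear only via x² + y²; mirror symmetry z ↦ −z ⇒ only even powers of z.
Then, from the visible intercepts: the surface avoids every integer z-axis point in the box; a circular section at z = 2 has radius between 1 and 2.
Finally, fitting integer coefficients to these (and the overall shape) gives p.

3*x^2 + 3*y^2 - z^2 - 2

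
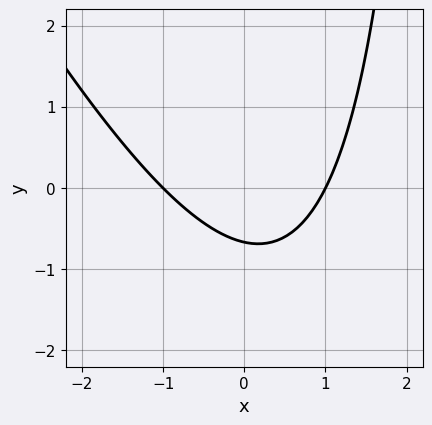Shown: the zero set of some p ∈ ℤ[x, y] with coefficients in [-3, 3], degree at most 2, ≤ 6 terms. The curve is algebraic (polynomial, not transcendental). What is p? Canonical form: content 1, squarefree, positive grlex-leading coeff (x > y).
deg p = 2. No degree-1 curve has this shape.
Reading off the gridlines: among the integer gridlines, it crosses the x-axis at x ∈ {-1, 1}.
Putting this together gives p.

2*x^2 + x*y - 3*y - 2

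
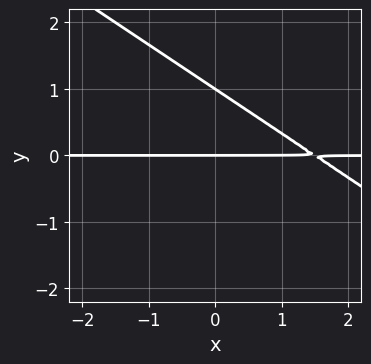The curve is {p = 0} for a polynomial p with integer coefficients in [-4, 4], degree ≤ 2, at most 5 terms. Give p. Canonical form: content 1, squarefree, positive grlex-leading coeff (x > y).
The degree is 2 — no degree-1 curve has this shape.
Against the integer gridlines: among the integer gridlines, it crosses the y-axis at y ∈ {0, 1}; every point of the x-axis in the box is on the curve.
Solving for integer coefficients yields p as stated.

2*x*y + 3*y^2 - 3*y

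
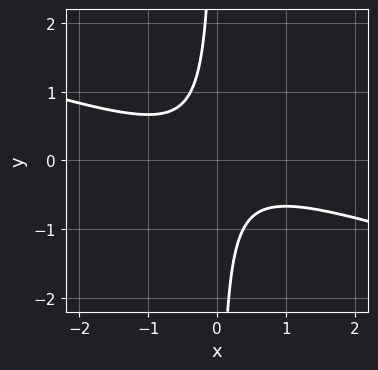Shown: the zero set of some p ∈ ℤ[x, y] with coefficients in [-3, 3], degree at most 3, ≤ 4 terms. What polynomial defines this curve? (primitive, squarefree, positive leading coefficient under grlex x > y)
First, the degree is 2 — no degree-1 curve has this shape.
Then, checking where it meets the axes: it misses every integer gridline on the y-axis; it misses every integer gridline on the x-axis.
Finally, the integer polynomial consistent with all of this is the stated p.

x^2 + 3*x*y + 1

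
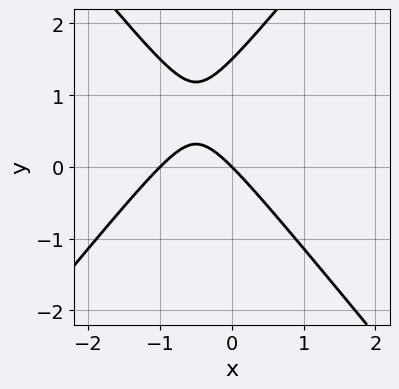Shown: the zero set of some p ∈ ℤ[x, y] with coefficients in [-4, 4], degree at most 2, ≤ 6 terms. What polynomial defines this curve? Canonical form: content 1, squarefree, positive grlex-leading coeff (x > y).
First, the degree is 2 — no degree-1 curve has this shape.
Then, checking where it meets the axes: the x-axis gridline crossings are at x ∈ {-1, 0}; it meets the y-axis at y = 0 (among the integer gridlines).
Finally, the integer polynomial consistent with all of this is the stated p.

3*x^2 - 2*y^2 + 3*x + 3*y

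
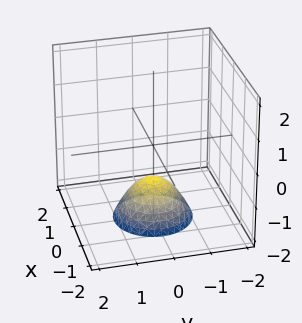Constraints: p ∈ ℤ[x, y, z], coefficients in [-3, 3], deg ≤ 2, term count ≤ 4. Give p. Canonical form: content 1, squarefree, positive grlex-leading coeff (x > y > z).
Degree: the shape is more complex than any degree-1 surface, so deg p = 2.
By symmetry, the surface is invariant under rotation about z: p = q(x² + y², z).
Against the integer gridlines: it misses every integer gridline on the x-axis; one z-axis crossing is at z = -1; no y-intercept at any integer in the box.
Fitting integer coefficients to these (and the overall shape) gives p.

x^2 + y^2 + z + 1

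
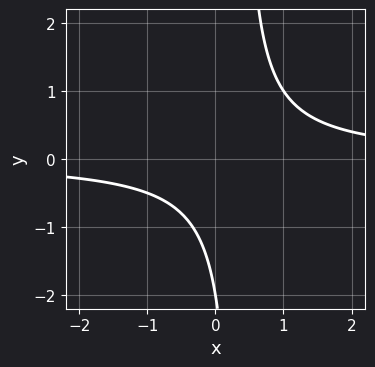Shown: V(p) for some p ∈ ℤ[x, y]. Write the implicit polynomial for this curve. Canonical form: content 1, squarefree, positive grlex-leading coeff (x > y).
(a) deg p = 2. No degree-1 curve has this shape.
(b) From the visible intercepts: it misses every integer gridline on the x-axis; it meets the y-axis at y = -2 (among the integer gridlines).
(c) These observations pin down the coefficients.

3*x*y - y - 2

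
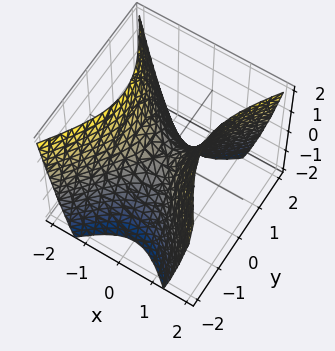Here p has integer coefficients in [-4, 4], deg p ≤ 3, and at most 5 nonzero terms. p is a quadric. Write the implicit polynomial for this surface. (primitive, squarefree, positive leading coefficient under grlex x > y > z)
(a) The degree is 2 — a hyperbolic paraboloid; a quadric.
(b) Symmetries: it's symmetric under y → −y, forcing even powers of y; it's symmetric under x → −x, forcing even powers of x.
(c) Observable constraints: one y-axis crossing is at y = 0; it crosses the x-axis at the gridline x = 0; it meets the z-axis at z = 0 (among the integer gridlines).
(d) Fitting integer coefficients to these (and the overall shape) gives p.

3*x^2 - 2*y^2 - 2*z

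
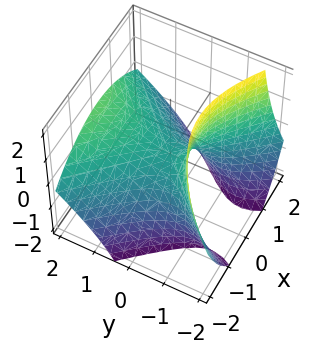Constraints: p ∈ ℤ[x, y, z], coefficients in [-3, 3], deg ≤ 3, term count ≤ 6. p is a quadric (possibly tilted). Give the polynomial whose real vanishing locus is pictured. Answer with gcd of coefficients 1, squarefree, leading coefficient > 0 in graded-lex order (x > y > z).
2*x^2 - 2*y^2 + 3*y*z + 3*z

1. Degree: the shape is more complex than any degree-1 surface, so deg p = 2.
2. From the axis intercepts and sections: one y-axis crossing is at y = 0; it meets the x-axis at x = 0 (among the integer gridlines).
3. The integer polynomial consistent with all of this is the stated p.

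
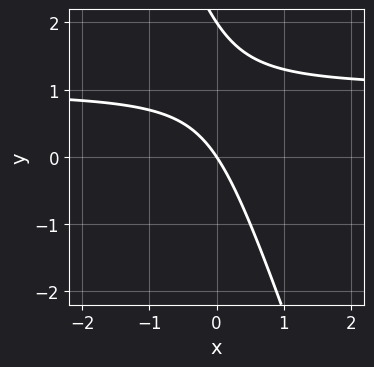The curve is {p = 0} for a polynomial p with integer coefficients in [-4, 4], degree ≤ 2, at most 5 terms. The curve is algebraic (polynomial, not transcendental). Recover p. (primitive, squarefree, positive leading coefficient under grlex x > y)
3*x*y + y^2 - 3*x - 2*y

First, degree: no degree-1 curve has this shape, so deg p = 2.
Next, observable constraints: it meets the x-axis at x = 0 (among the integer gridlines); among the integer gridlines, it crosses the y-axis at y ∈ {0, 2}.
Finally, matching integer coefficients to the picture gives p.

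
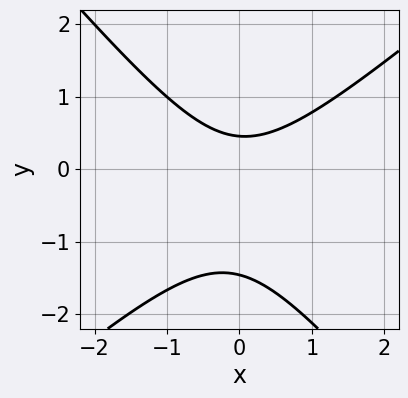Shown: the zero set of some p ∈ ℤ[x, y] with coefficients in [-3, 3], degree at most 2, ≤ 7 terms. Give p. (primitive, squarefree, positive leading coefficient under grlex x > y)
3*x^2 - x*y - 3*y^2 - 3*y + 2

First, the degree is 2 — a generic line meets the curve in up to 2 points.
Then, observable constraints: the curve avoids every integer x-axis point in the box.
Finally, putting this together gives p.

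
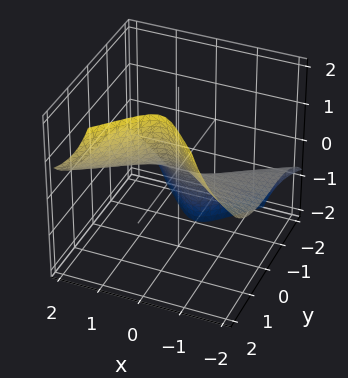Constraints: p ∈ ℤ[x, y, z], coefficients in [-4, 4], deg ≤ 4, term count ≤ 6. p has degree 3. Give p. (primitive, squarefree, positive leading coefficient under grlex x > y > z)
First, the degree is 3 — the shape is more complex than any degree-2 surface.
Then, observable constraints: it crosses the z-axis at the gridline z = 0; one y-axis crossing is at y = 0.
Finally, the integer polynomial consistent with all of this is the stated p.

3*x^2*z - y^3 - y + z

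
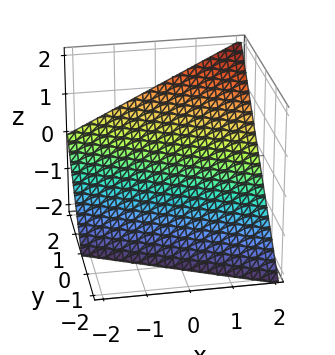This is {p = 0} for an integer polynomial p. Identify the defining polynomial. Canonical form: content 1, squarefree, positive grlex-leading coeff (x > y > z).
First, degree: every cross-section is a straight line — this is a plane, so deg p = 1.
Then, from the visible intercepts: one y-axis crossing is at y = 1; it meets the z-axis at z = -1 (among the integer gridlines).
Finally, fitting integer coefficients to these (and the overall shape) gives p.

x + 2*y - 2*z - 2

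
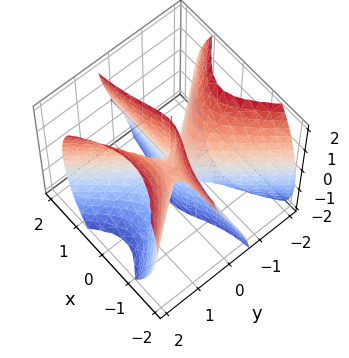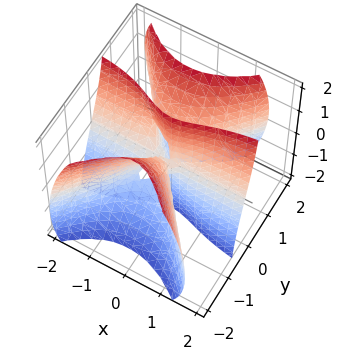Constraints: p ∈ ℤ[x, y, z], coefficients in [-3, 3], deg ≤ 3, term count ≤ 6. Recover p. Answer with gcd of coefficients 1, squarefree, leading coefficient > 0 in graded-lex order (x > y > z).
The degree is 3 — the shape is more complex than any degree-2 surface.
From the visible intercepts: the visible x-axis segment lies entirely on the surface; the visible z-axis segment lies entirely on the surface.
Fitting integer coefficients to these (and the overall shape) gives p.

3*x^2*y - x^2*z - 2*y^3 + y*z^2 + x*y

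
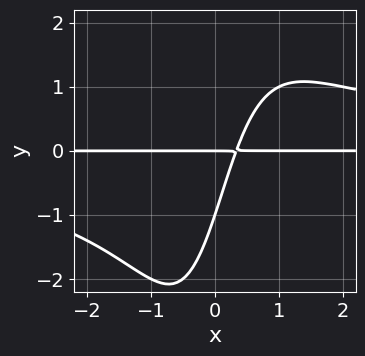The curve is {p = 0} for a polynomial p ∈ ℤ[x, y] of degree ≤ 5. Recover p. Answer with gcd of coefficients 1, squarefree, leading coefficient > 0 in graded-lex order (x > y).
x^2*y^2 - 3*x*y + y^2 + y

1. deg p = 4. The shape is more complex than any degree-3 curve.
2. Reading off the gridlines: the y-axis gridline crossings are at y ∈ {-1, 0}; every point of the x-axis in the box is on the curve.
3. Putting this together gives p.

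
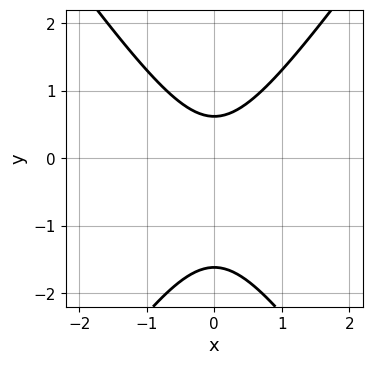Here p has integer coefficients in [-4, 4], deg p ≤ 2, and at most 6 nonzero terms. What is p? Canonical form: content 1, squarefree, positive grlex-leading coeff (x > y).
First, deg p = 2. A generic line meets the curve in up to 2 points.
Next, symmetries: mirror symmetry x ↦ −x ⇒ only even powers of x.
Next, checking where it meets the axes: it misses every integer gridline on the x-axis.
Finally, together with the visible shape, these determine p as stated.

2*x^2 - y^2 - y + 1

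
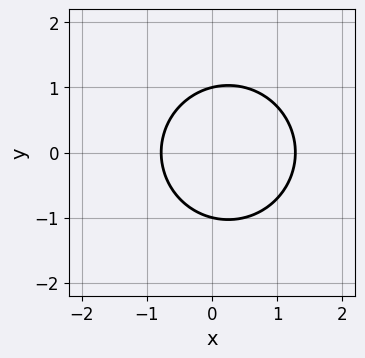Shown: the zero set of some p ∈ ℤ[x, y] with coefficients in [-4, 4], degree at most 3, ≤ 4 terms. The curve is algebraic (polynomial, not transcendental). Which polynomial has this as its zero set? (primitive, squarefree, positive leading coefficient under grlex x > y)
(a) deg p = 2. The shape is more complex than any degree-1 curve.
(b) Symmetries: the y ↦ −y reflection is a symmetry, so y appears only in even powers.
(c) Observable constraints: the y-axis gridline crossings are at y ∈ {-1, 1}.
(d) Assembling these constraints gives the stated polynomial.

2*x^2 + 2*y^2 - x - 2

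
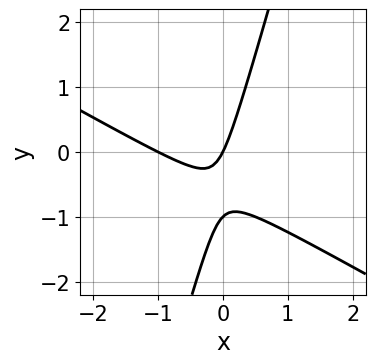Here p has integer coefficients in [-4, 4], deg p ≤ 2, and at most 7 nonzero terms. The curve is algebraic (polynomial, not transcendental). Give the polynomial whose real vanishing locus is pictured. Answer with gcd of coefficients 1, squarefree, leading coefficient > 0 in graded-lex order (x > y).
2*x^2 + 3*x*y - y^2 + 2*x - y

(a) Degree: a generic line meets the curve in up to 2 points, so deg p = 2.
(b) From the axis intercepts and sections: among the integer gridlines, it crosses the x-axis at x ∈ {-1, 0}; the y-axis gridline crossings are at y ∈ {-1, 0}.
(c) Together with the visible shape, these determine p as stated.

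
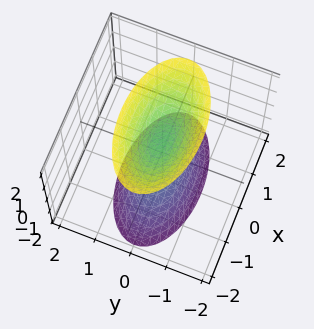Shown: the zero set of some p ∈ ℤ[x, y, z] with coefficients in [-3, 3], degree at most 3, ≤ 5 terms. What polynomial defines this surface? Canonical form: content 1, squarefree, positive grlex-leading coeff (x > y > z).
x^2 + 3*y^2 - z^2 + 1

1. There are 2 components. Treating them together as one polynomial.
2. The degree is 2 — two separate bowl-shaped sheets opening away from each other; a quadric.
3. Symmetries: the z ↦ −z reflection is a symmetry, so z appears only in even powers; it's symmetric under y → −y, forcing even powers of y; the x ↦ −x reflection is a symmetry, so x appears only in even powers.
4. From the axis intercepts and sections: the surface avoids every integer x-axis point in the box; it misses every integer gridline on the y-axis.
5. Fitting integer coefficients to these (and the overall shape) gives p. Check: (0, 0, -1) on the z-axis lies on the surface, and p(0, 0, -1) = 0. ✓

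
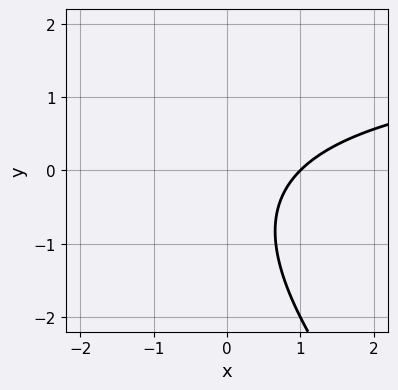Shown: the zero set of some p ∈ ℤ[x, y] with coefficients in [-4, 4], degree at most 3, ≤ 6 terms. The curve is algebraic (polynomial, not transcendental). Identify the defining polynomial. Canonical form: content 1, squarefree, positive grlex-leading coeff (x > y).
x*y + y^2 - 2*x + y + 2

1. The degree is 2 — the shape is more complex than any degree-1 curve.
2. Against the integer gridlines: the curve avoids every integer y-axis point in the box; one x-axis crossing is at x = 1.
3. These observations pin down the coefficients.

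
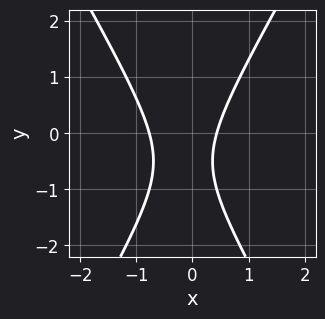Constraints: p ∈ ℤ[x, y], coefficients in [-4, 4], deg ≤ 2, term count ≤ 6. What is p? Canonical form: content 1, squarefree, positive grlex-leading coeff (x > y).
3*x^2 - y^2 + x - y - 1

First, deg p = 2. No degree-1 curve has this shape.
Next, from the axis intercepts and sections: the curve avoids every integer y-axis point in the box.
Finally, assembling these constraints gives the stated polynomial.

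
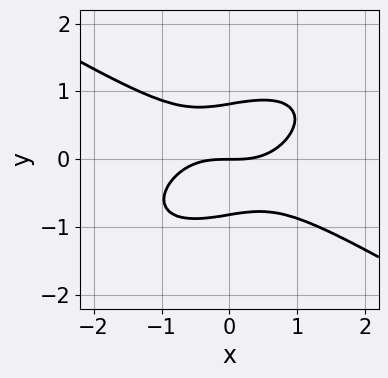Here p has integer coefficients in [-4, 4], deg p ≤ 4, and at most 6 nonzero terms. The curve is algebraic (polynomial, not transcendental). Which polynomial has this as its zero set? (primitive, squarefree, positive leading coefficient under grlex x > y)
1. deg p = 3.
2. Checking where it meets the axes: it meets the x-axis at x = 0 (among the integer gridlines); one y-axis crossing is at y = 0.
3. Assembling these constraints gives the stated polynomial.

x^3 - x*y^2 + 3*y^3 - 2*y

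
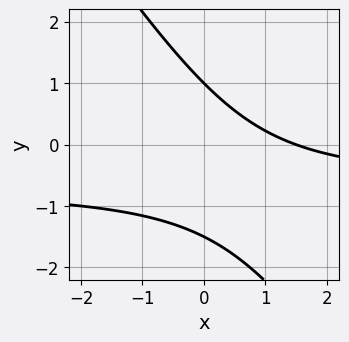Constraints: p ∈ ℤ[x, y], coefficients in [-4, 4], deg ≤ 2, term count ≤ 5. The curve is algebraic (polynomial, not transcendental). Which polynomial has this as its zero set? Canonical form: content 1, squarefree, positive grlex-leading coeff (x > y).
(a) Degree: the shape is more complex than any degree-1 curve, so deg p = 2.
(b) Checking where it meets the axes: it meets the y-axis at y = 1 (among the integer gridlines).
(c) These observations pin down the coefficients.

3*x*y + 2*y^2 + 2*x + y - 3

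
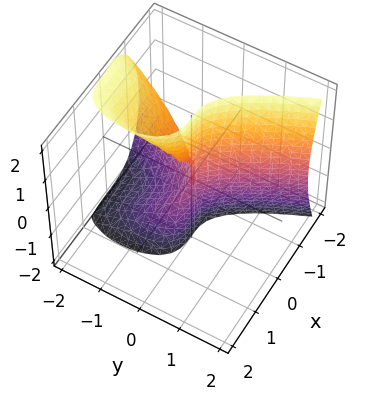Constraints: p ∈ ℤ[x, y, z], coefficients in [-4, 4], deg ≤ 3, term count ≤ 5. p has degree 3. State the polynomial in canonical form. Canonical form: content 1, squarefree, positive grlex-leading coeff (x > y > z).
3*x^3 + y*z^2 + 2*y^2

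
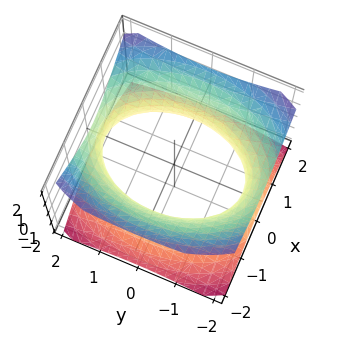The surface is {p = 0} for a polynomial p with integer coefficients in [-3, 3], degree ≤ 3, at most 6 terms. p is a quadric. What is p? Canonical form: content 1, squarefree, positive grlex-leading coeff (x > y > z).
First, degree: an hourglass — one-sheet hyperboloid; a quadric, so deg p = 2.
Next, symmetries: it's symmetric under z → −z, forcing even powers of z; it's symmetric under x → −x, forcing even powers of x; mirror symmetry y ↦ −y ⇒ only even powers of y.
Then, observable constraints: the surface avoids every integer z-axis point in the box.
Finally, matching integer coefficients to the picture gives p.

2*x^2 + y^2 - 2*z^2 - 3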